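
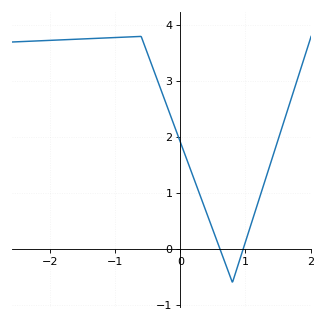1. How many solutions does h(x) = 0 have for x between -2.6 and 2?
2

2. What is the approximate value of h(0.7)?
-0.286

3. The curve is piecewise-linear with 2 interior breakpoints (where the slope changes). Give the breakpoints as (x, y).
(-0.6, 3.8); (0.8, -0.6)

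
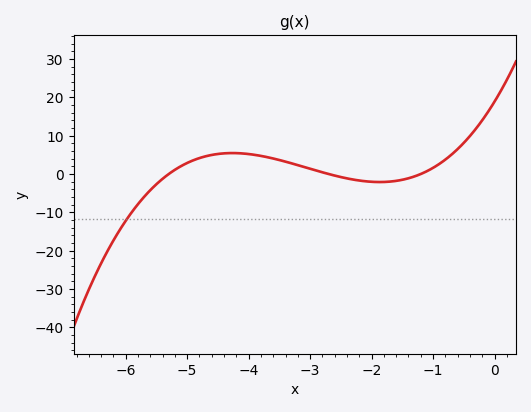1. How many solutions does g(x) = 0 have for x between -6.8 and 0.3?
3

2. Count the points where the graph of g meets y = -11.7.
1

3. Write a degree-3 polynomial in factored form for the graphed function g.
y = 1.1(x + 5.3)(x + 2.7)(x + 1.2)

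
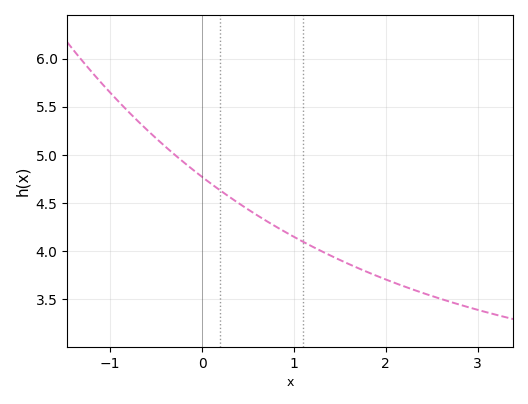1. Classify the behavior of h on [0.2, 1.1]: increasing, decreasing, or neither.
decreasing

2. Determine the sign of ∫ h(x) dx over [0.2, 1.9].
positive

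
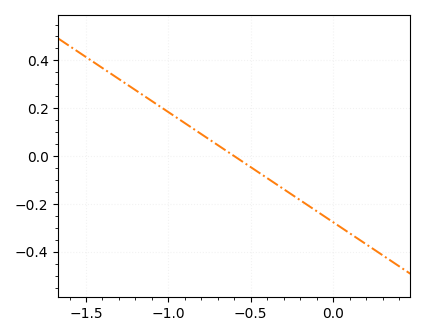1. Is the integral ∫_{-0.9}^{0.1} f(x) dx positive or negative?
negative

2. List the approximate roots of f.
-0.6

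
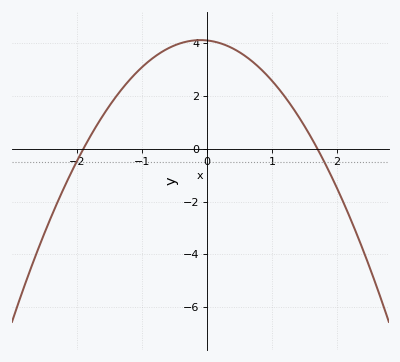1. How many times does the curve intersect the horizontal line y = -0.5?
2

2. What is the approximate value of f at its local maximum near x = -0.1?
4.11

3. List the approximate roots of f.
-1.9, 1.7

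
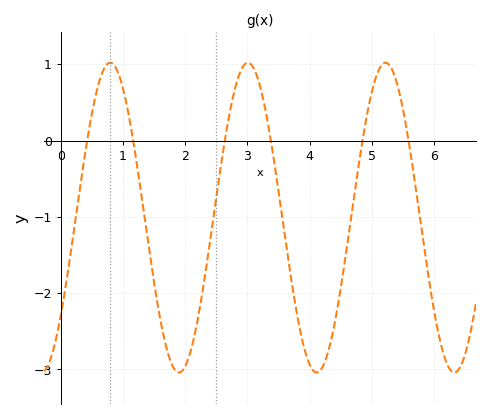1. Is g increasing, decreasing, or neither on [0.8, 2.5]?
neither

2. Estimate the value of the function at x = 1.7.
-2.71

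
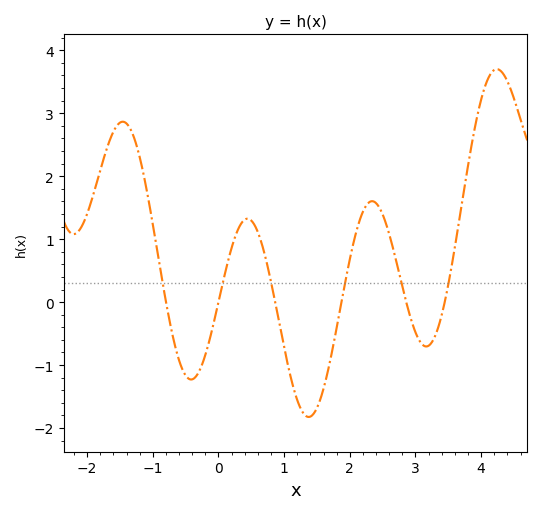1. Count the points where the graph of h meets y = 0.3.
6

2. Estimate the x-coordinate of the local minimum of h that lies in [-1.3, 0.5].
-0.4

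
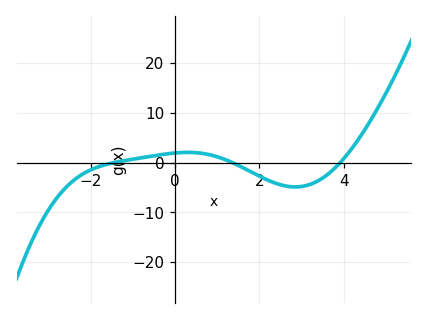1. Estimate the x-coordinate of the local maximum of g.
0.2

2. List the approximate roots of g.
-1.4, 1.4, 4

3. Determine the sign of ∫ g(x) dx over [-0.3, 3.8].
negative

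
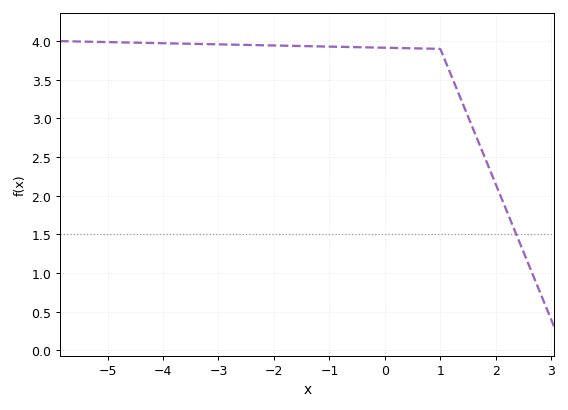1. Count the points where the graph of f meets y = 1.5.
1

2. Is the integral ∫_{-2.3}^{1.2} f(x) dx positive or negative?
positive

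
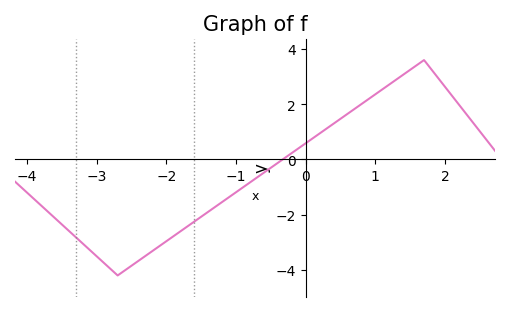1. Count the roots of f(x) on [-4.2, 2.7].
1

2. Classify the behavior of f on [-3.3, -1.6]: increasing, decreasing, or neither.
neither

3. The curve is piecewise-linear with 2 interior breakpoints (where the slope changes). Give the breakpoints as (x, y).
(-2.7, -4.2); (1.7, 3.6)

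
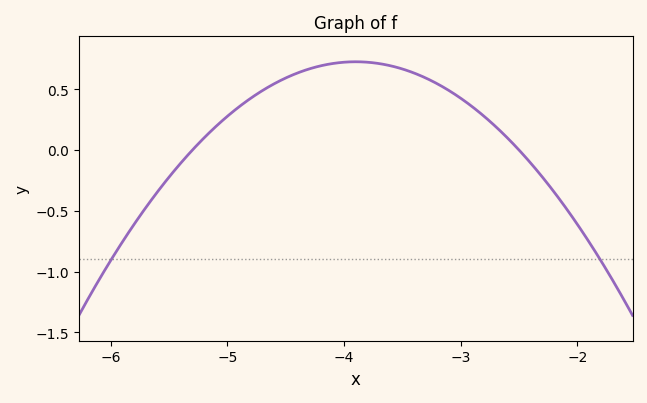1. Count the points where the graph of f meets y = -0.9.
2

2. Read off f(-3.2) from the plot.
0.55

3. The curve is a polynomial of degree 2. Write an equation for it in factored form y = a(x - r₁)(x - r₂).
y = -0.37(x + 5.3)(x + 2.5)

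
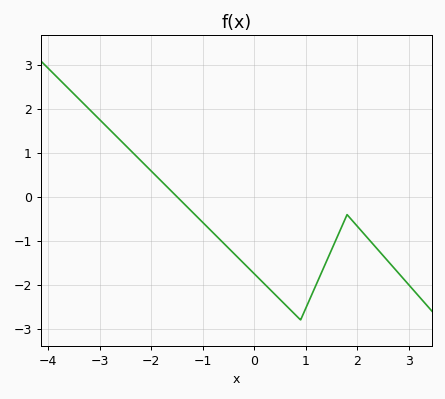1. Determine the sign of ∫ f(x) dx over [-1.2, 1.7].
negative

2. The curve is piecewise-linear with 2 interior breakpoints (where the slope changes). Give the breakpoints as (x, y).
(0.9, -2.8); (1.8, -0.4)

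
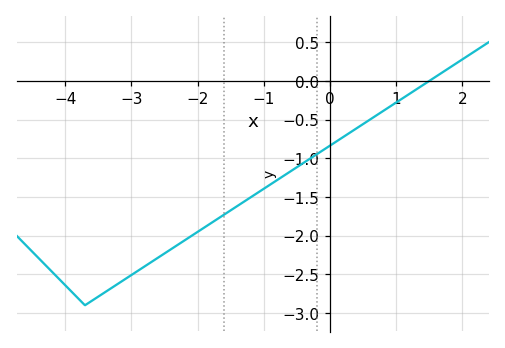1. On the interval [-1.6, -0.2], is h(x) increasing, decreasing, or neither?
increasing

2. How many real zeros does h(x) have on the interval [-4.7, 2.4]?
1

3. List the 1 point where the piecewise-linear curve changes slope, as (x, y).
(-3.7, -2.9)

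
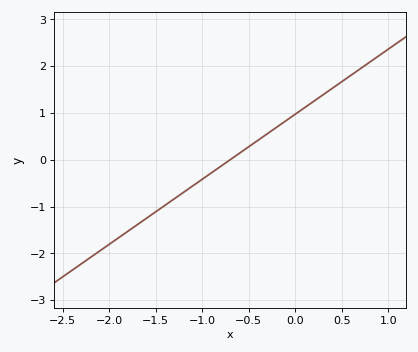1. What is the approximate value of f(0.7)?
1.95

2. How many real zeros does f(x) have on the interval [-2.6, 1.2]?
1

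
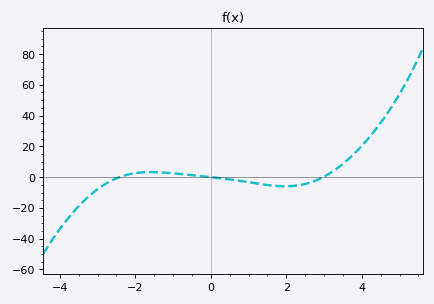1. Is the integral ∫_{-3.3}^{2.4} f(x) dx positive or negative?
negative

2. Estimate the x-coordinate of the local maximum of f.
-1.58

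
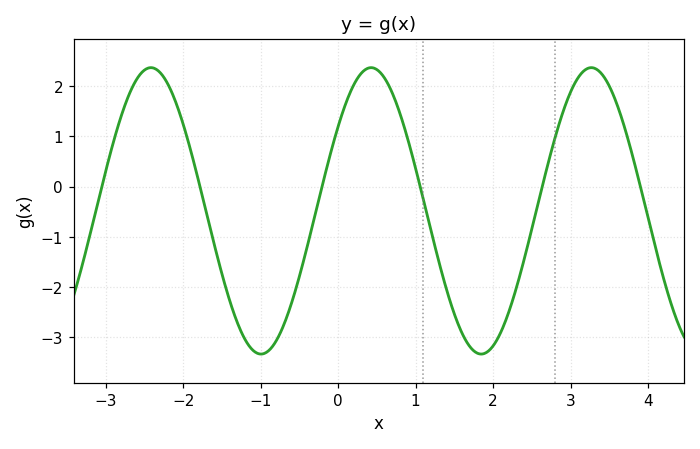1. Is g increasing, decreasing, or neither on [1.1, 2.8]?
neither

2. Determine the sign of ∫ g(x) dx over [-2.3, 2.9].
negative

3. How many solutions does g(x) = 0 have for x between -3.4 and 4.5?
6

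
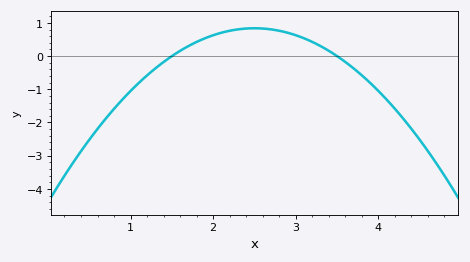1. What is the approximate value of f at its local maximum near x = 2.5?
0.84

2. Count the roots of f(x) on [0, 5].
2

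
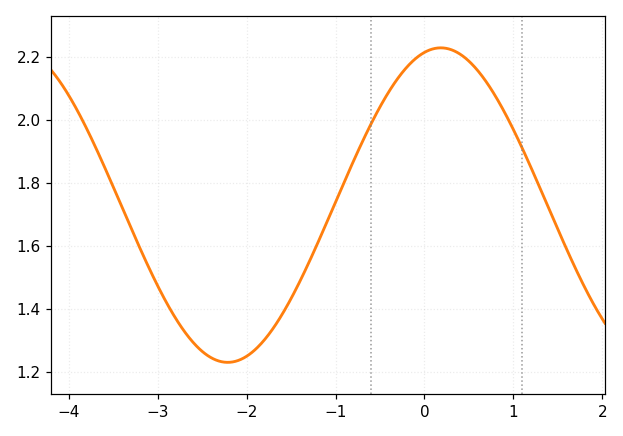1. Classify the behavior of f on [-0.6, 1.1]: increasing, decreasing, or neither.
neither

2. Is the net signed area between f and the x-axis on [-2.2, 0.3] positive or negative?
positive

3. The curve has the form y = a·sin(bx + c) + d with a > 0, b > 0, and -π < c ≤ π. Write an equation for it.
y = 0.5sin(1.31x + 1.33) + 1.73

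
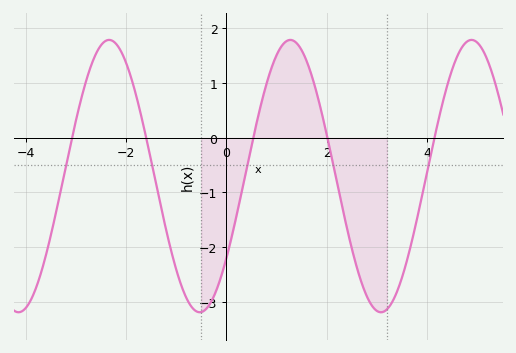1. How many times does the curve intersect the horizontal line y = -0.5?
5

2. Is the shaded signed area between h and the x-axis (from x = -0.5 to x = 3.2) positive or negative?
negative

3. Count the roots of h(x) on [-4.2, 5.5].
5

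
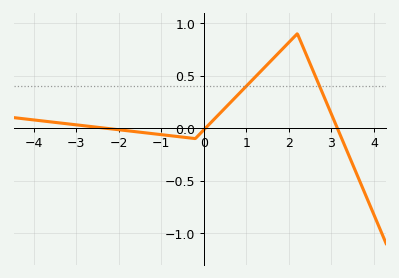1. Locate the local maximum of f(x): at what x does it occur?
2.2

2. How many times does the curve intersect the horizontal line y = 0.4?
2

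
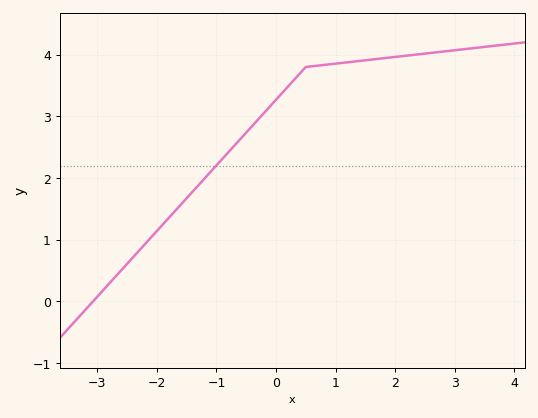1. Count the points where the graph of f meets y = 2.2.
1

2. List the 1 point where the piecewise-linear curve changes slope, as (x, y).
(0.5, 3.8)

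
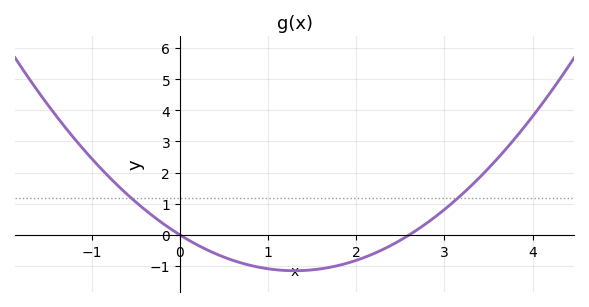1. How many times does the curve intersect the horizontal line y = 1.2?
2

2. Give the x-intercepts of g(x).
0, 2.6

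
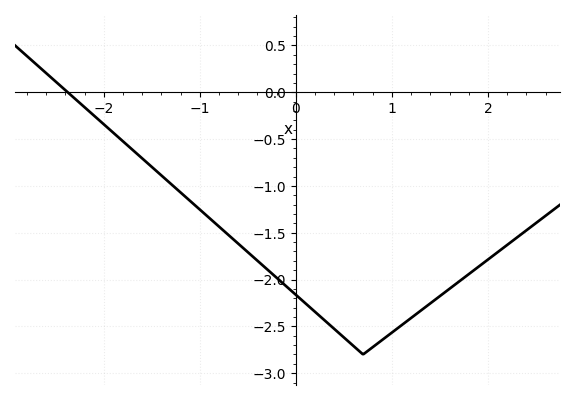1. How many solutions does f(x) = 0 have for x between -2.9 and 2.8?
1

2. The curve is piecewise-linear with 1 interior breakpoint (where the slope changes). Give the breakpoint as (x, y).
(0.7, -2.8)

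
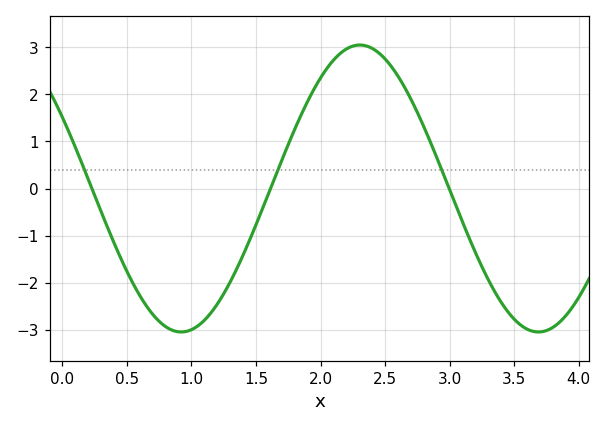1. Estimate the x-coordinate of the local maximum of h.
2.31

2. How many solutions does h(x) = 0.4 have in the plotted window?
3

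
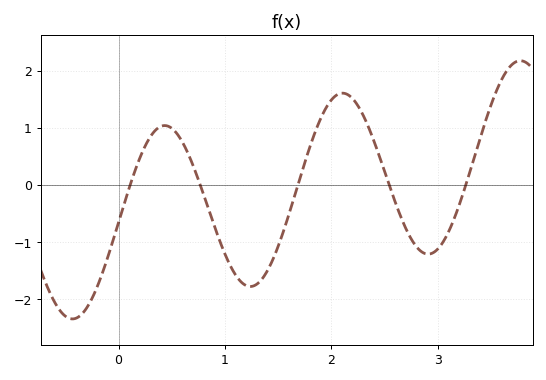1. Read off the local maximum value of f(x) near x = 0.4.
1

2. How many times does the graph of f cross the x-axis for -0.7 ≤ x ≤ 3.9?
5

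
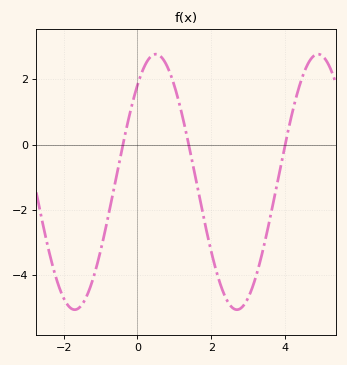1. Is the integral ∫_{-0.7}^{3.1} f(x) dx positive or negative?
negative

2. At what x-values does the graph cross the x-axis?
-0.4, 1.4, 4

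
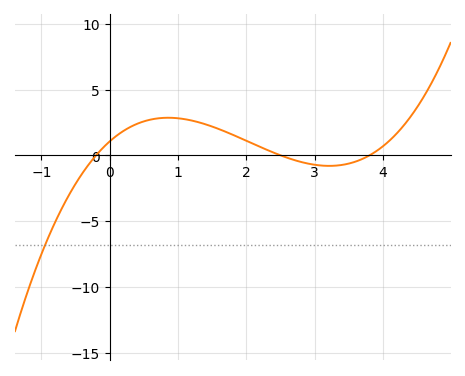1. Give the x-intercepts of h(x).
-0.2, 2.5, 3.8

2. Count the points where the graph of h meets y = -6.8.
1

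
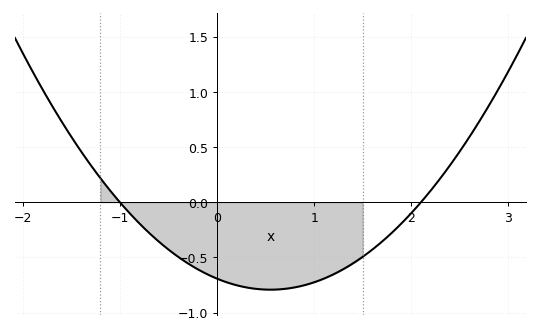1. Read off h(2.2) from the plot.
0.1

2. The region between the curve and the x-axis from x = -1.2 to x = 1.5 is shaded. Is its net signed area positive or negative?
negative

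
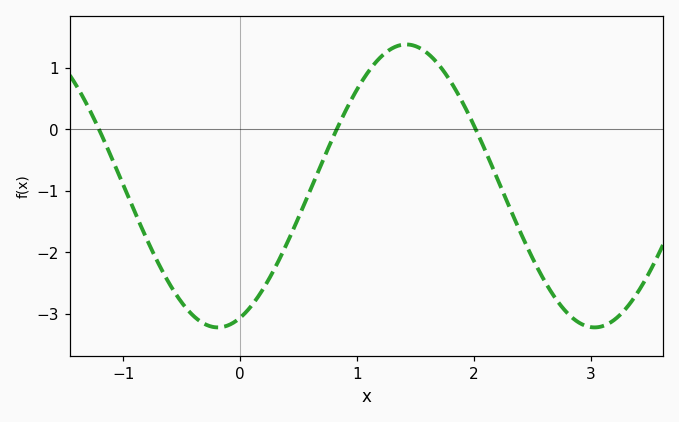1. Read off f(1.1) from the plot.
0.945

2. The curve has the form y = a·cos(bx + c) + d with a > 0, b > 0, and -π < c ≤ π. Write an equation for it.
y = 2.3cos(1.95x - 2.77) - 0.92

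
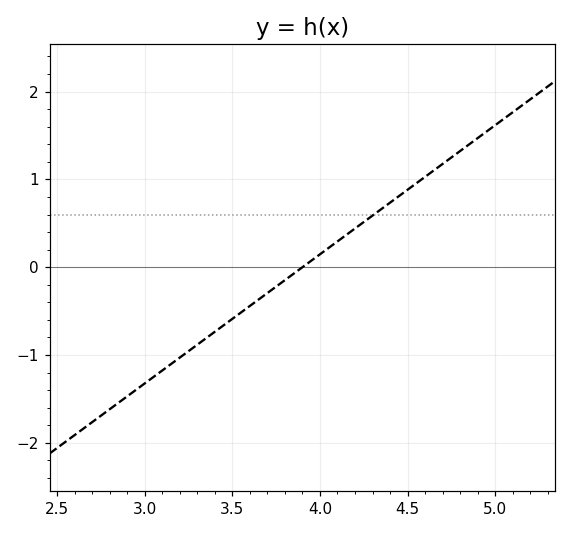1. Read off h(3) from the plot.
-1.3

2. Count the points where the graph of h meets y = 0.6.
1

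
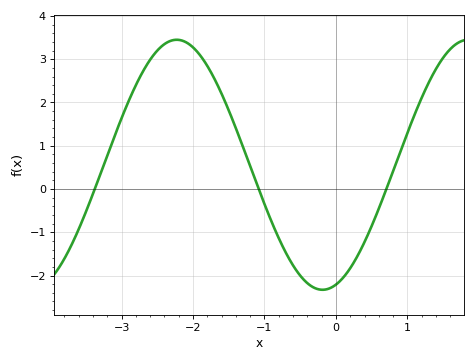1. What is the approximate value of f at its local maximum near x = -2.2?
3.45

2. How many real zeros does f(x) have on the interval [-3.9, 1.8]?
3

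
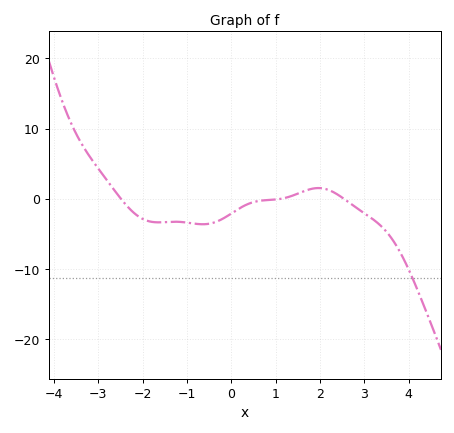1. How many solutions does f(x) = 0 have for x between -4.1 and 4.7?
3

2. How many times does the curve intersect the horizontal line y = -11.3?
1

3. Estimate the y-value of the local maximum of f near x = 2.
2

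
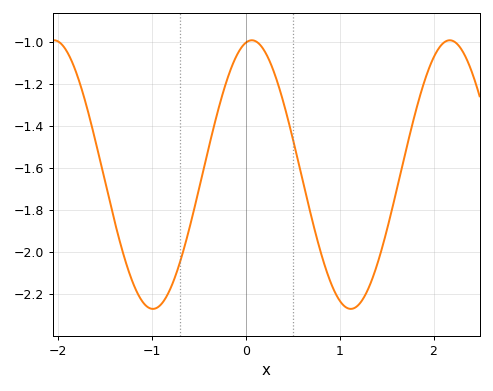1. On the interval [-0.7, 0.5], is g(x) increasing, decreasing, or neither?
neither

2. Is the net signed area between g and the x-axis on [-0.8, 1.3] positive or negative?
negative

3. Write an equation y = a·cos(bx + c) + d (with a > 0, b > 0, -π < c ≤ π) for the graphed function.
y = 0.64cos(3x - 0.19) - 1.63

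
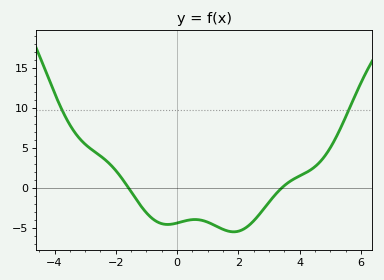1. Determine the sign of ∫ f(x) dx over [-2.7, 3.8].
negative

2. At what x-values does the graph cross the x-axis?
-1.58, 3.41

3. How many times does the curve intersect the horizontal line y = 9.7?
2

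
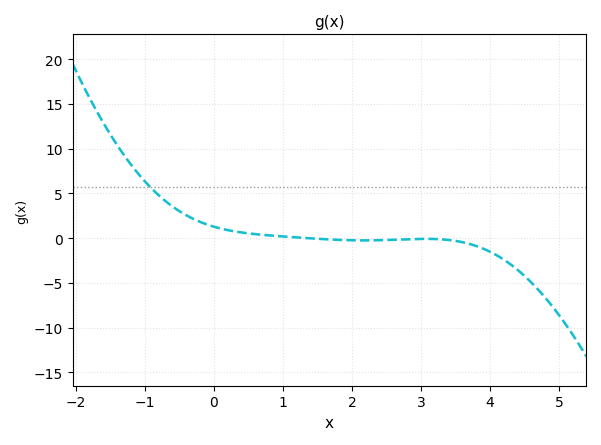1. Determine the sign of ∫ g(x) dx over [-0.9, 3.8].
positive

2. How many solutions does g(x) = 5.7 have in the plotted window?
1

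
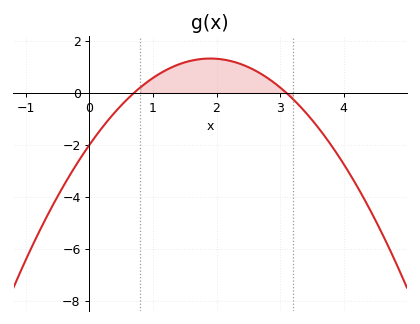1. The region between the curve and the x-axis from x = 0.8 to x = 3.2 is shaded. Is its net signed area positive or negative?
positive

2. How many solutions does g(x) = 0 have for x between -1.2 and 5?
2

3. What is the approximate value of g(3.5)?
-1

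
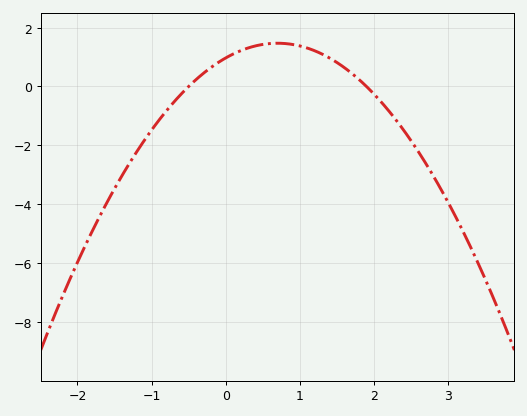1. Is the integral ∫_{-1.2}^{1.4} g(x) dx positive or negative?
positive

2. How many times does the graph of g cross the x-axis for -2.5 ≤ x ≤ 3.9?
2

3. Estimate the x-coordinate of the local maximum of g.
0.7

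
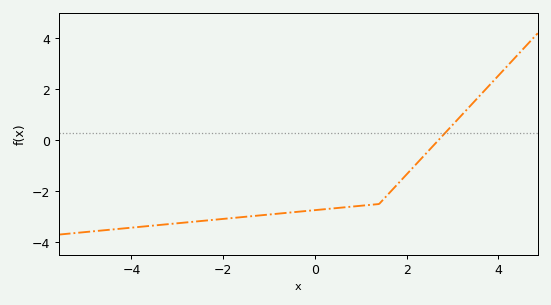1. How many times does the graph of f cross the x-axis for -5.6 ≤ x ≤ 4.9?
1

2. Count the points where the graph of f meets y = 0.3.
1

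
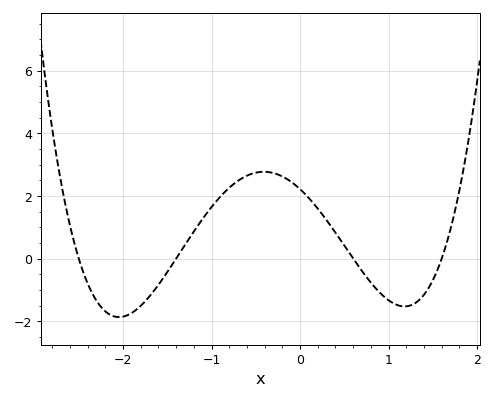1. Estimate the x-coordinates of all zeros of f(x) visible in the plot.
-2.5, -1.4, 0.6, 1.6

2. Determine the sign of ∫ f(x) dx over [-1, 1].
positive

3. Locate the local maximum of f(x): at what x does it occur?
-0.4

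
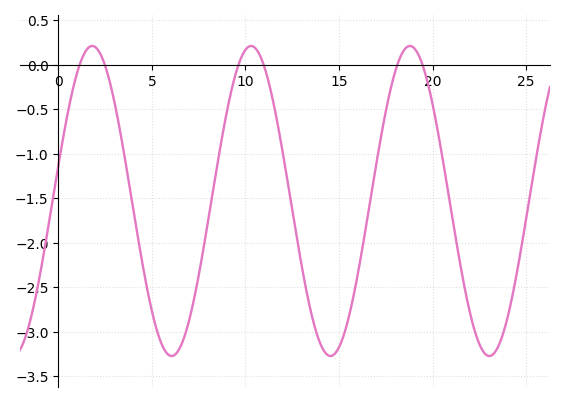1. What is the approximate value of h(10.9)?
0.05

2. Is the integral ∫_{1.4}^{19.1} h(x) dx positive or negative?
negative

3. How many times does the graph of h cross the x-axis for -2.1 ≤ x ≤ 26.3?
6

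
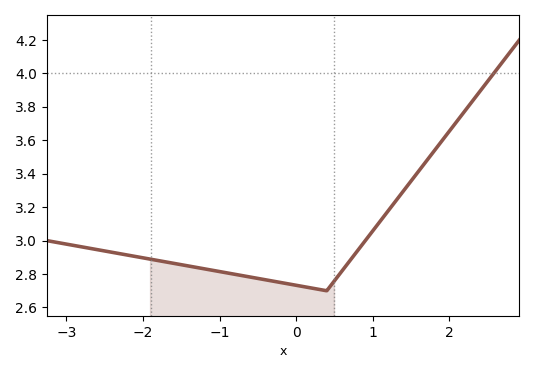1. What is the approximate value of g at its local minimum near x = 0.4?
2.7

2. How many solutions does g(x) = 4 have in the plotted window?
1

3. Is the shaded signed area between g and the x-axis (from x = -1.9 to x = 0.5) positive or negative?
positive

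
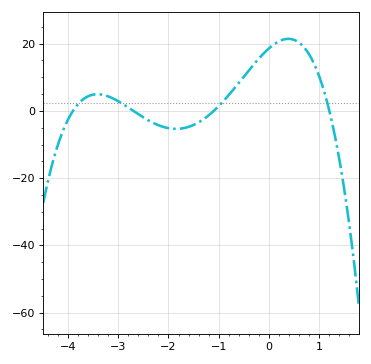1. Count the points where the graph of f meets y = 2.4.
4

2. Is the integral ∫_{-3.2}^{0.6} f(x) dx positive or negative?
positive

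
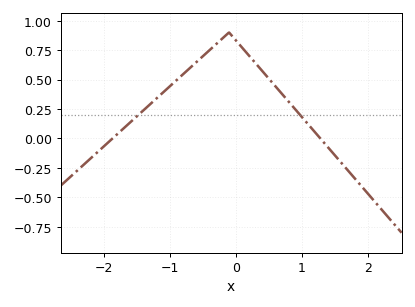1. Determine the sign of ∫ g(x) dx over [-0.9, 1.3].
positive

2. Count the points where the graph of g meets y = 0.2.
2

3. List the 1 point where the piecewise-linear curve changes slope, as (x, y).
(-0.1, 0.9)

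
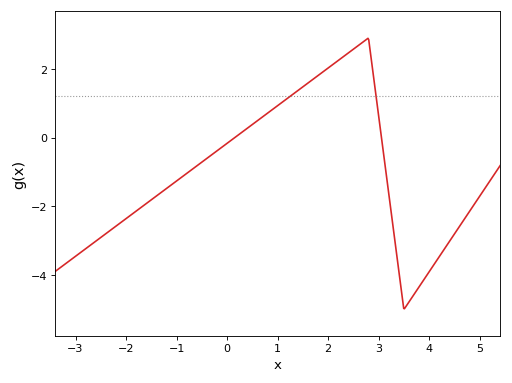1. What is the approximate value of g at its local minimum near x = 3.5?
-5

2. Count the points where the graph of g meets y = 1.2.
2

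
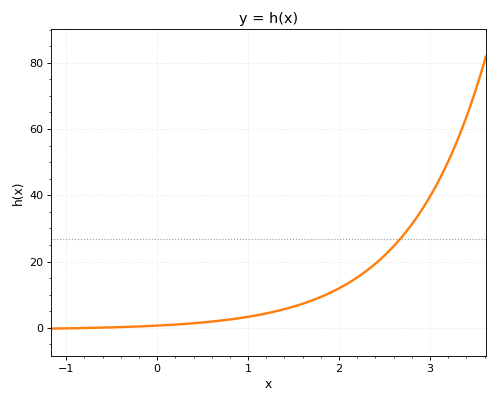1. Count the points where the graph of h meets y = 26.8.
1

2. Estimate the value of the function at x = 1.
3.32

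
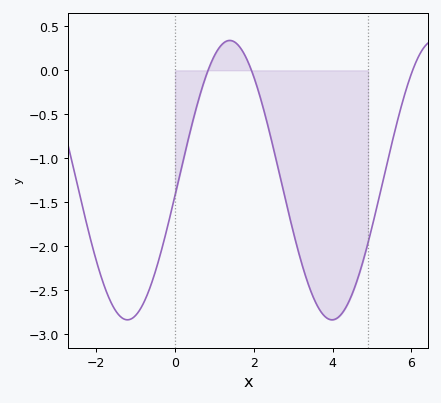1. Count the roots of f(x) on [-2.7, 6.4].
3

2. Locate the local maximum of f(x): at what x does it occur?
1.4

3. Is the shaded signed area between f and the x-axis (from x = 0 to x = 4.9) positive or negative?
negative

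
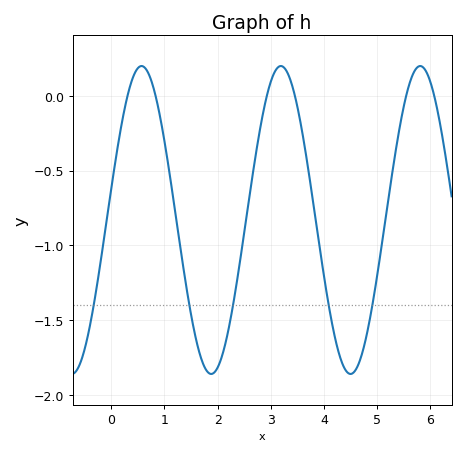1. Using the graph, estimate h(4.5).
-1.86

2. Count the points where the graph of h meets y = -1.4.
5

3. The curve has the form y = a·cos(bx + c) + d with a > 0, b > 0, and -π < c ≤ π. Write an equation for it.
y = 1.03cos(2.4x - 1.37) - 0.83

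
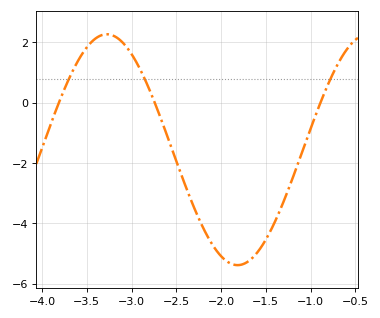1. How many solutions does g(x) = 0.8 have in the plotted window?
3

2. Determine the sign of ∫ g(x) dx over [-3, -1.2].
negative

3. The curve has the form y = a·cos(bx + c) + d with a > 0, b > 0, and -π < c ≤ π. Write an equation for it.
y = 3.83cos(2.1x + 0.76) - 1.56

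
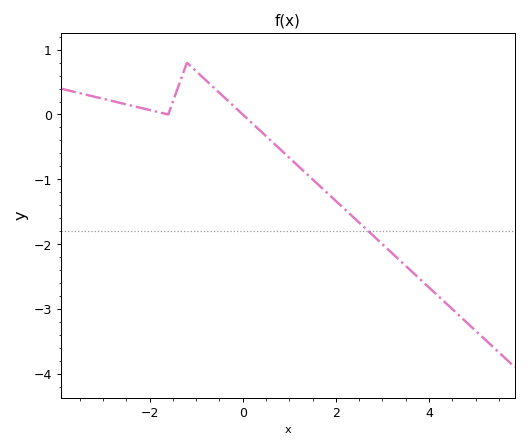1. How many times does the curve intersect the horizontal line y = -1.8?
1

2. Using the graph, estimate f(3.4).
-2.3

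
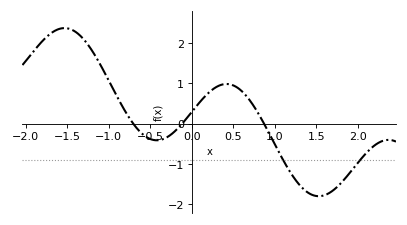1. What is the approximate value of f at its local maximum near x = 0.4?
0.982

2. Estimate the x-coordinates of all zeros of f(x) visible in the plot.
-0.704, -0.114, 0.872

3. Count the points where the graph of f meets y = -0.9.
2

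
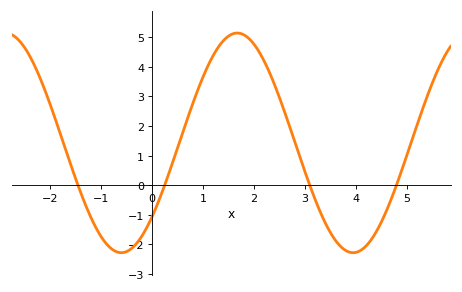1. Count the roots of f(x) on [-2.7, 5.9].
4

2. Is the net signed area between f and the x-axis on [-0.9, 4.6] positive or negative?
positive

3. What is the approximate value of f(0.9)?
3.2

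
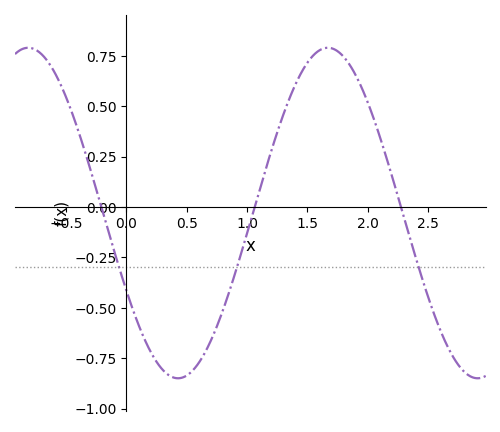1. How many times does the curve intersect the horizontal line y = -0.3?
3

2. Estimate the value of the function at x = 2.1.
0.349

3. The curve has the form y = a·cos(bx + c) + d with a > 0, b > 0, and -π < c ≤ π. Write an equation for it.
y = 0.82cos(2.53x + 2.06) - 0.03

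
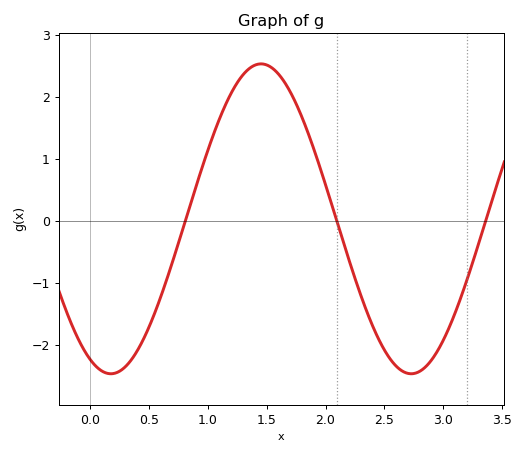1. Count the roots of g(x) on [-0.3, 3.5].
3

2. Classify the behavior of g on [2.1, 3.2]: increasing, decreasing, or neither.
neither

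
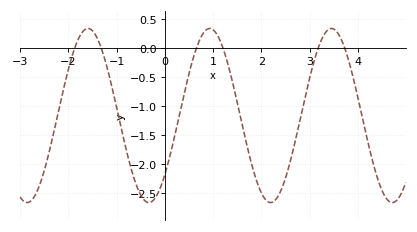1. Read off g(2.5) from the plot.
-2.25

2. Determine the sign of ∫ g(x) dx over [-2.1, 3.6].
negative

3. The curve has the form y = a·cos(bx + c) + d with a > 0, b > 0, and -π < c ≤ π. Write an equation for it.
y = 1.5cos(2.5x - 2.3) - 1.16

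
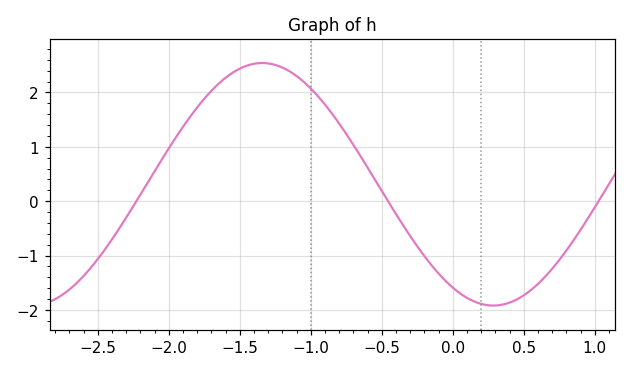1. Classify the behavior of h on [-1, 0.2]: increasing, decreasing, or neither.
decreasing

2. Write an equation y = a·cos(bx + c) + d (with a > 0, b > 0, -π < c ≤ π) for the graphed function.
y = 2.23cos(1.9x + 2.6) + 0.31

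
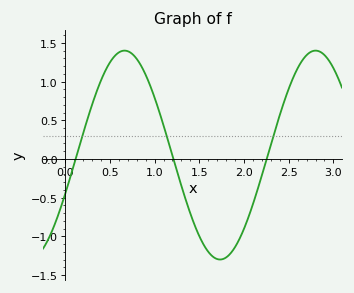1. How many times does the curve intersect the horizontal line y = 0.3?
3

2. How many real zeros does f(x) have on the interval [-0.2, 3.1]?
3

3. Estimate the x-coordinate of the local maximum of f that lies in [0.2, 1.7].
0.65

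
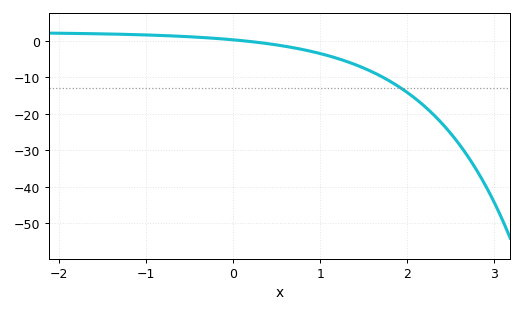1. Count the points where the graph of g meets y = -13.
1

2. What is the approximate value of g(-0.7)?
1.39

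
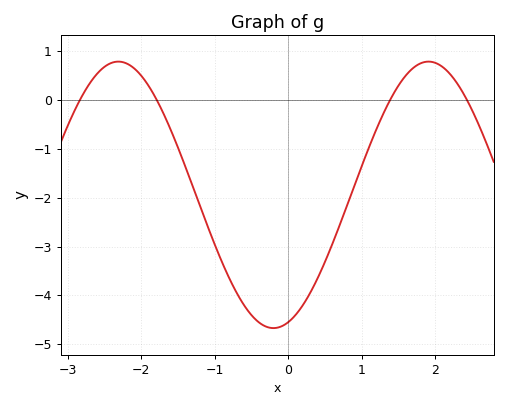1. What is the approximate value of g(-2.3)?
0.79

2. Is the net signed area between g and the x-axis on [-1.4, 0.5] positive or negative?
negative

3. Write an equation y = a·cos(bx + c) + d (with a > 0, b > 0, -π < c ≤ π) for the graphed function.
y = 2.73cos(1.49x - 2.84) - 1.94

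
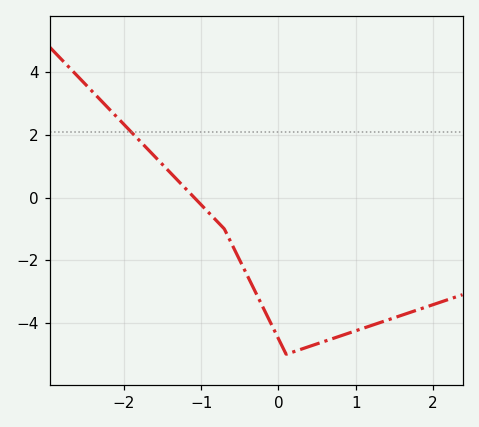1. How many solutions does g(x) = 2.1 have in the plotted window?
1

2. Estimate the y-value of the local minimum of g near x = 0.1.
-5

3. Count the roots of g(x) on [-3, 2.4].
1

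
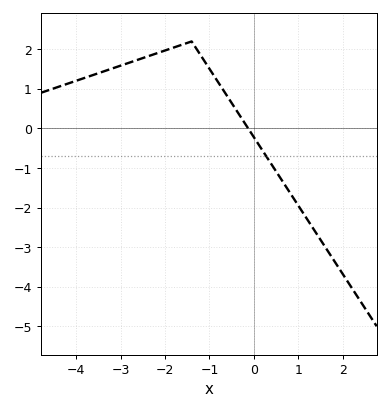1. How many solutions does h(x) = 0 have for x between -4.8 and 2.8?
1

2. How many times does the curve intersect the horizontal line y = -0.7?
1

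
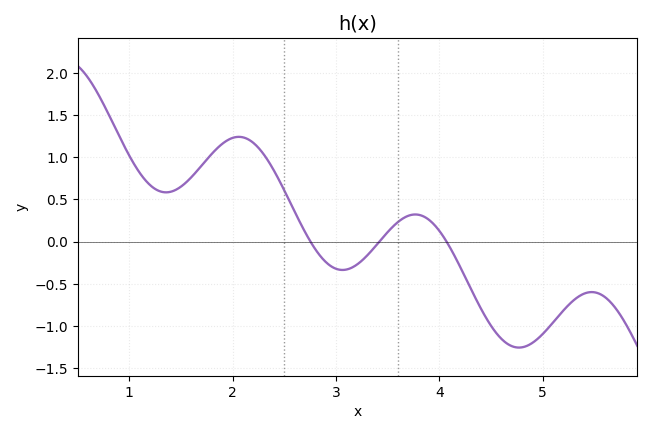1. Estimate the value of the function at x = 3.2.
-0.276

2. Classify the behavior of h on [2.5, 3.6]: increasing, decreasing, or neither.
neither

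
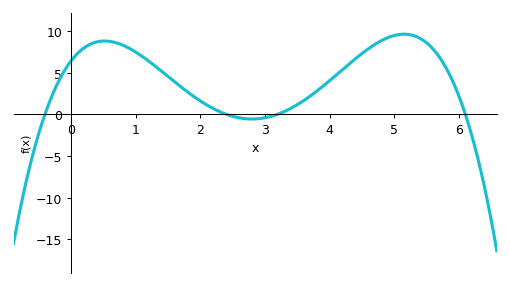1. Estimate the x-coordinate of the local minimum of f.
2.8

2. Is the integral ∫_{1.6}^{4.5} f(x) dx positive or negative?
positive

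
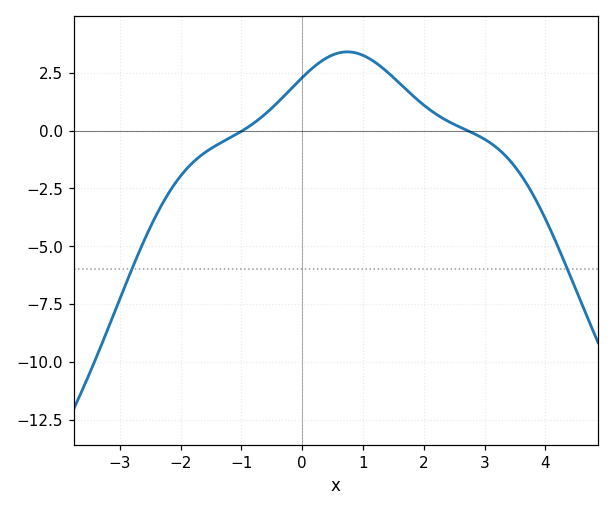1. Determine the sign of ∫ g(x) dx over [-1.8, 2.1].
positive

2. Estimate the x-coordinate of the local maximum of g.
0.74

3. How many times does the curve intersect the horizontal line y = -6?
2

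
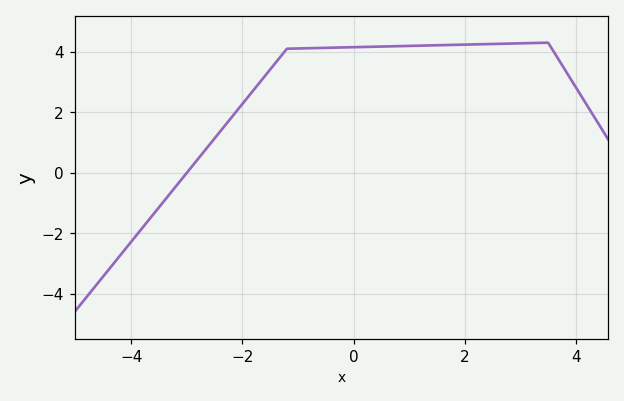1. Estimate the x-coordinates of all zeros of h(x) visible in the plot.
-3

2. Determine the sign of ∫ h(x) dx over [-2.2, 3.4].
positive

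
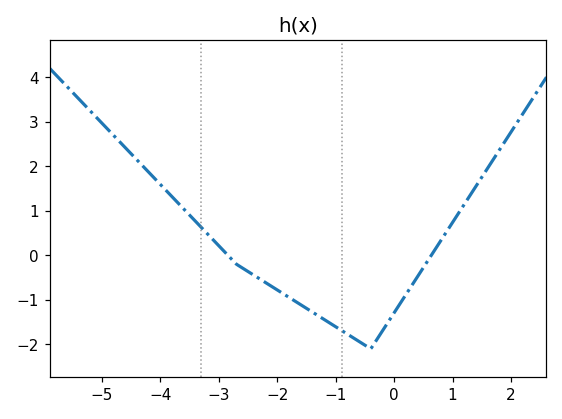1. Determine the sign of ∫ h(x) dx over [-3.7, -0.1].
negative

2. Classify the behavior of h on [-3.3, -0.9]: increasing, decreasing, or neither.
decreasing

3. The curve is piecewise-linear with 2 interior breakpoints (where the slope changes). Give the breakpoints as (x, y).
(-2.7, -0.2); (-0.4, -2.1)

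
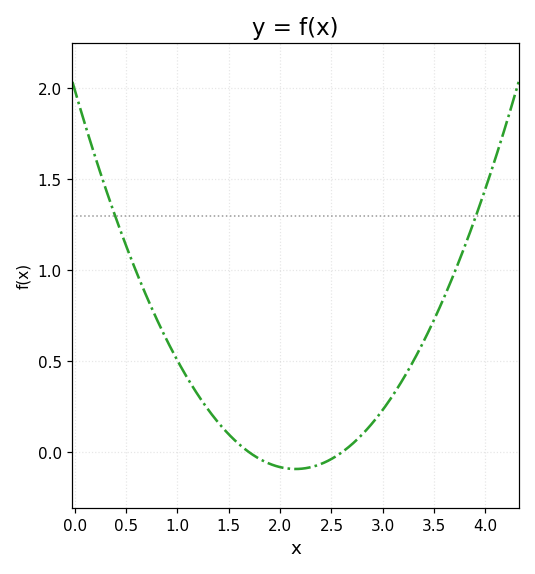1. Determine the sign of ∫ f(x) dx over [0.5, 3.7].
positive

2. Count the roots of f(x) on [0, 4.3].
2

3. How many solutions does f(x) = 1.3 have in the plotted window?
2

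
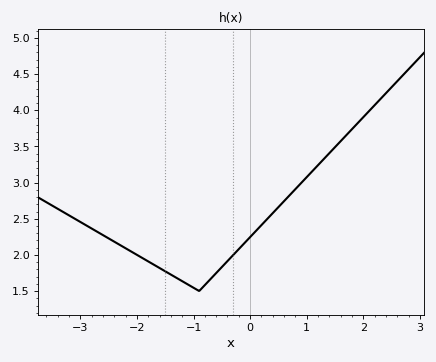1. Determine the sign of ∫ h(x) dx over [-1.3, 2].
positive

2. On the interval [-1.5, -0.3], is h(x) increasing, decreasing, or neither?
neither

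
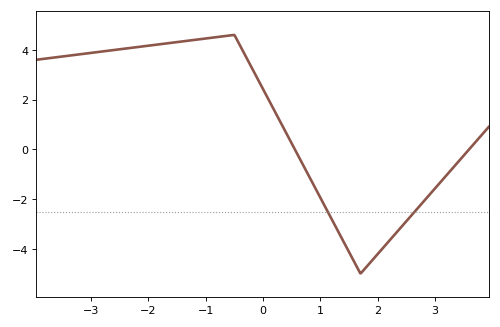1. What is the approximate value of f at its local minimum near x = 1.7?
-5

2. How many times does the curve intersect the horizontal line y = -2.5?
2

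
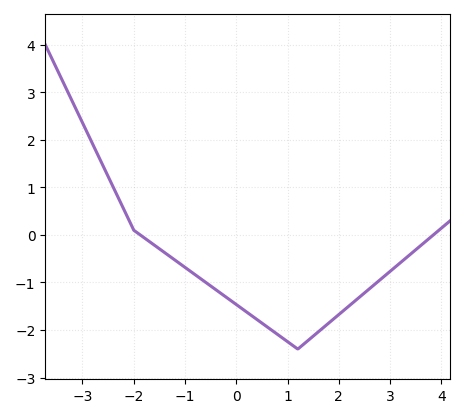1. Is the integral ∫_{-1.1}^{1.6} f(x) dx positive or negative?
negative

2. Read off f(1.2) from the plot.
-2.4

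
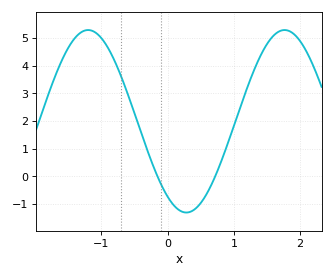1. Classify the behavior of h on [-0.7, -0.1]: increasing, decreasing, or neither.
decreasing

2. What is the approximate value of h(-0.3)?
0.906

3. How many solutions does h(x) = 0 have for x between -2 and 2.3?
2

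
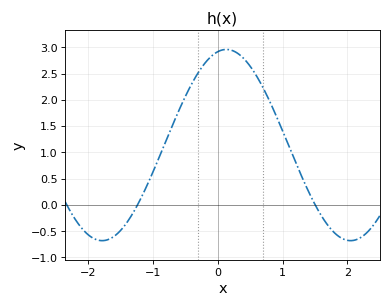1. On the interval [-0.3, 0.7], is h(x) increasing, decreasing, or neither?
neither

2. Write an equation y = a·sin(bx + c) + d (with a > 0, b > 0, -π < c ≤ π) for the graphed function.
y = 1.82sin(1.6x + 1.4) + 1.14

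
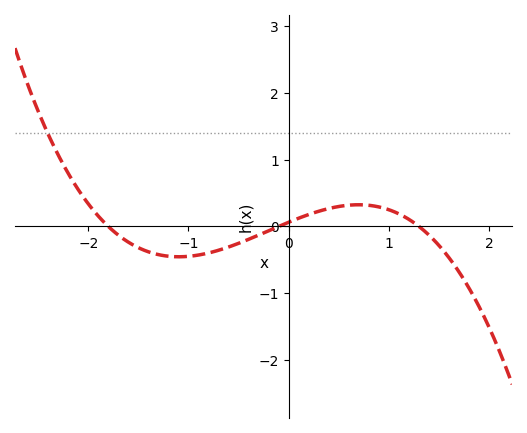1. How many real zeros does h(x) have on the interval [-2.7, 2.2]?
3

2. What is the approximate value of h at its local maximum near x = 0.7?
0.324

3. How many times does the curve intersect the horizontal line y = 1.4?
1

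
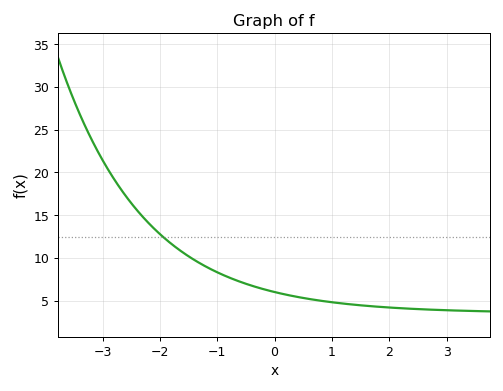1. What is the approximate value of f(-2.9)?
20.5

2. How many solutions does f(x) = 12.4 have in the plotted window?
1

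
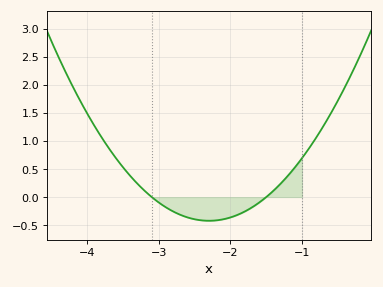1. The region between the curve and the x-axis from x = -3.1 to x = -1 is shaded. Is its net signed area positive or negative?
negative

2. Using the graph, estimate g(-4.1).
1.72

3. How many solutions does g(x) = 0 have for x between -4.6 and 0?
2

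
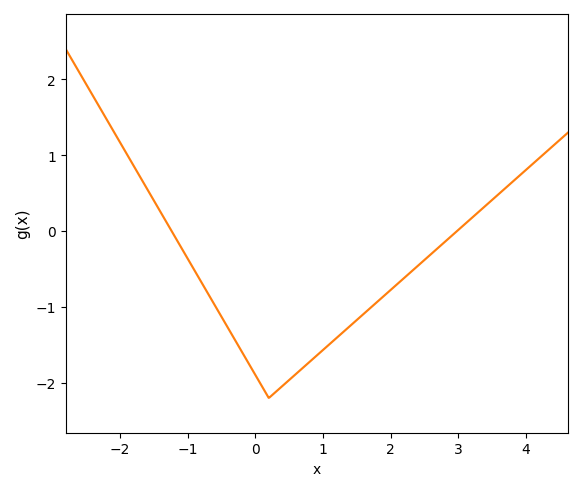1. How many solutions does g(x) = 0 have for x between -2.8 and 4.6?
2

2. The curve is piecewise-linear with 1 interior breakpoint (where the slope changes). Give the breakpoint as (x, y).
(0.2, -2.2)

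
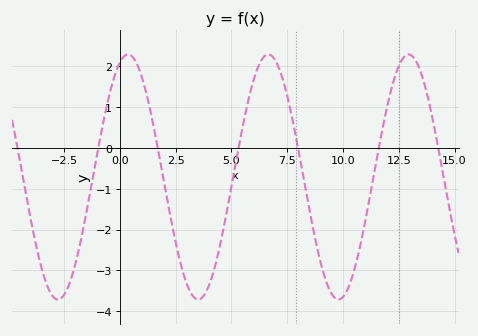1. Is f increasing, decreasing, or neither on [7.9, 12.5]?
neither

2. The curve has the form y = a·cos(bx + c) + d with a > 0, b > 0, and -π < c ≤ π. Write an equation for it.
y = 3cos(1x - 0.37) - 0.71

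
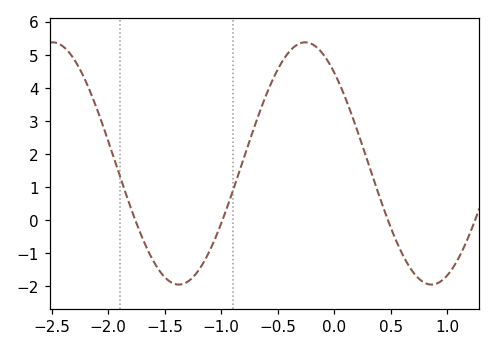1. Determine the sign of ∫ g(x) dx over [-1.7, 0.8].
positive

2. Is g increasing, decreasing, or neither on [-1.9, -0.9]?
neither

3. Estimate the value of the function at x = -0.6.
3.8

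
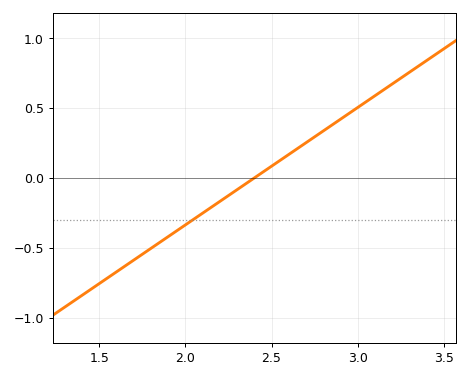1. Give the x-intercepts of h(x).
2.4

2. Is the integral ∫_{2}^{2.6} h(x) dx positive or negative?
negative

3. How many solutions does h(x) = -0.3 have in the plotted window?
1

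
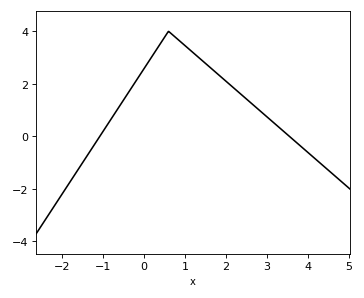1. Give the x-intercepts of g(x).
-1, 3.6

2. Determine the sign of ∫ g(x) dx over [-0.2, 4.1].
positive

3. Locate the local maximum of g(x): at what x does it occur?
0.6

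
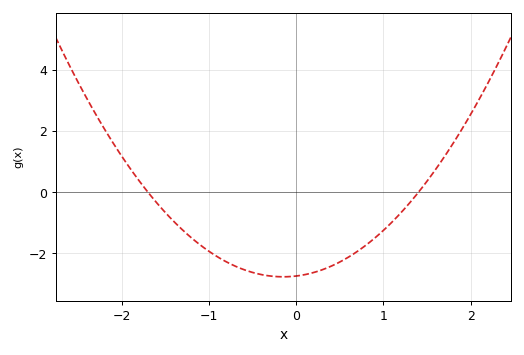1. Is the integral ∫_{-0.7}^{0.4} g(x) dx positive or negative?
negative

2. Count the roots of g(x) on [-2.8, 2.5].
2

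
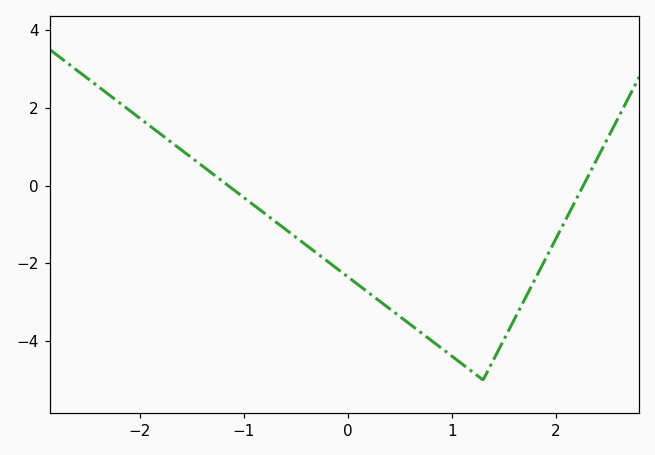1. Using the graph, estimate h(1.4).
-4.48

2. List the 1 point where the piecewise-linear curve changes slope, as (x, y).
(1.3, -5)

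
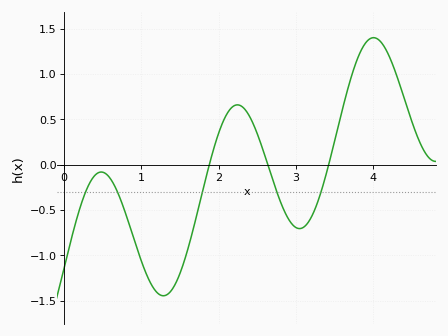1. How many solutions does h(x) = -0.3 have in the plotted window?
5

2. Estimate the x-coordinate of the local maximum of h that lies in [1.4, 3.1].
2.2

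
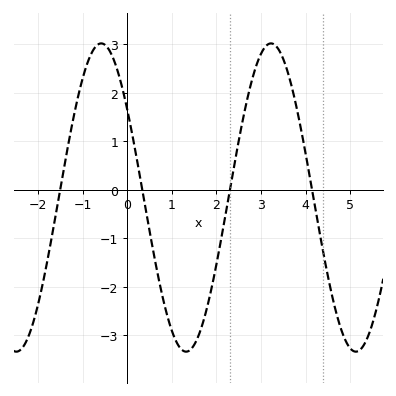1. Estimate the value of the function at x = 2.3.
-0.019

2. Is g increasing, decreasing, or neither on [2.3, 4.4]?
neither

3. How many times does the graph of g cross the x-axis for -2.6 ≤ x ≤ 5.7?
4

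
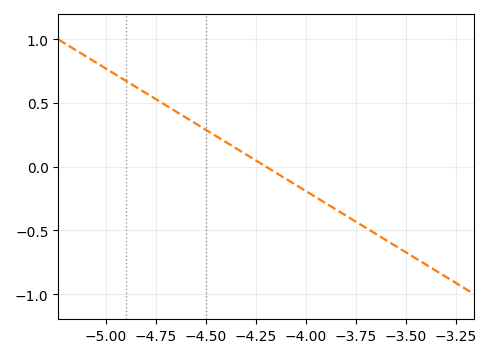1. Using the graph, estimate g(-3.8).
-0.384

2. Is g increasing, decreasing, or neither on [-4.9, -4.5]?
decreasing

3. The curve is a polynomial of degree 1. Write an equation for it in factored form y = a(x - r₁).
y = -0.96(x + 4.2)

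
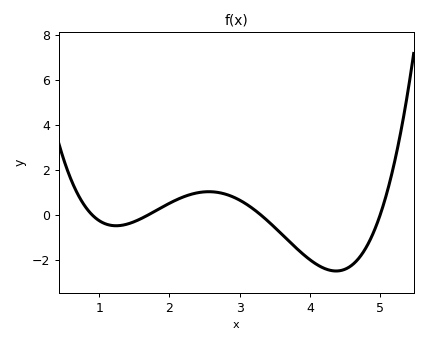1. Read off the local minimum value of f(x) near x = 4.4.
-2.4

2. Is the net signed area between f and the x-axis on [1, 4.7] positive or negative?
negative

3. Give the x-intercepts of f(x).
0.9, 1.7, 3.3, 5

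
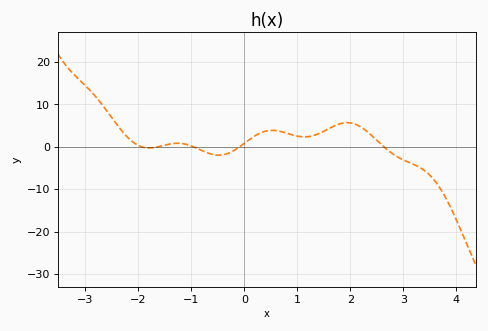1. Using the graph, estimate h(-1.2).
1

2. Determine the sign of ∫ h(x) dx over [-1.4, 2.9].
positive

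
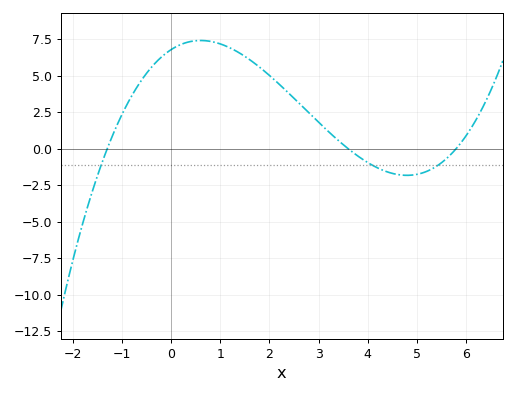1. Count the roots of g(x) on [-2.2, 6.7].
3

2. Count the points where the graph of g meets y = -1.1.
3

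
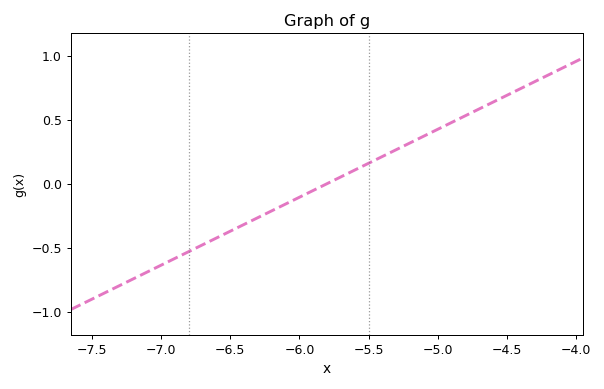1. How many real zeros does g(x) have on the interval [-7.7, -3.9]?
1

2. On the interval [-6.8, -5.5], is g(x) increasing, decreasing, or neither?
increasing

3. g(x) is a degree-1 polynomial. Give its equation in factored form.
y = 0.53(x + 5.8)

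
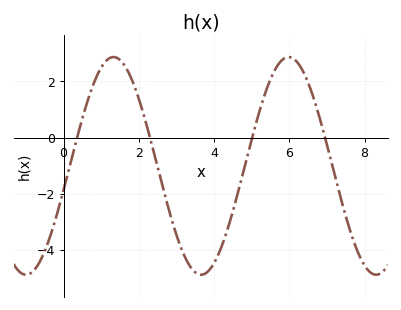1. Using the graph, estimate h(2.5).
-1.06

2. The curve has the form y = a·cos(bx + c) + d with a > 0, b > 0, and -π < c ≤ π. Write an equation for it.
y = 3.88cos(1.35x - 1.79) - 1.01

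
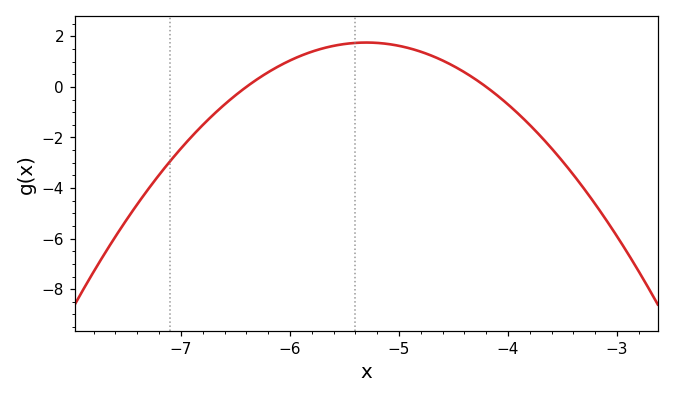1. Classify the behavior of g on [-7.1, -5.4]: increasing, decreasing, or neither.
increasing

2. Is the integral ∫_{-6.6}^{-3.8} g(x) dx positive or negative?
positive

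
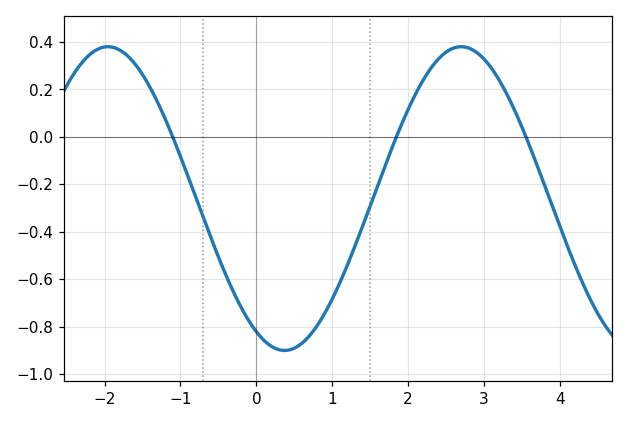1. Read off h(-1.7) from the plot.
0.342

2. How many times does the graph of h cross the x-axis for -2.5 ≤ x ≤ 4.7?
3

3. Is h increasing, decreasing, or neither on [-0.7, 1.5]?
neither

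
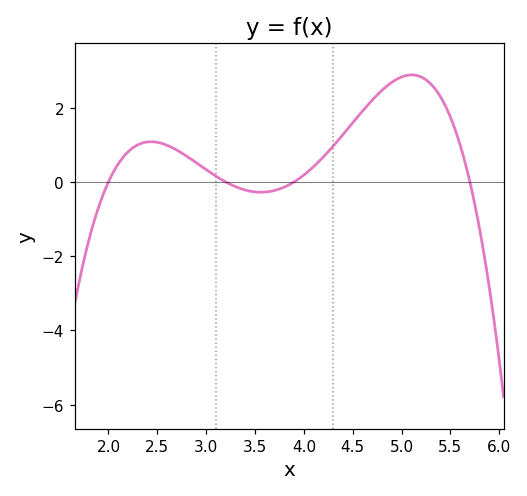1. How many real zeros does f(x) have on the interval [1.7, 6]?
4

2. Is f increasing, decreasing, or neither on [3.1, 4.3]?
neither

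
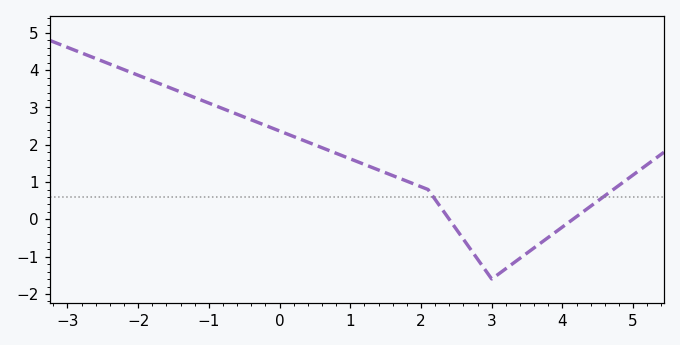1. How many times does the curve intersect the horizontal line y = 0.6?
2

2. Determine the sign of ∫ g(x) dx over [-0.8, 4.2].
positive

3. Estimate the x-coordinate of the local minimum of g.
3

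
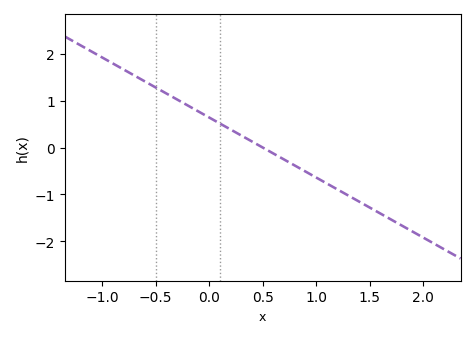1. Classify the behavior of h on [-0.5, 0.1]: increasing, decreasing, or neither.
decreasing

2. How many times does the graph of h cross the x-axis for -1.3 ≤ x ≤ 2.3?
1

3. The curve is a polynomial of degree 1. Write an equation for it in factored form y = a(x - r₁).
y = -1.28(x - 0.5)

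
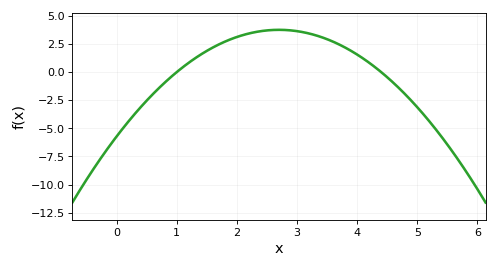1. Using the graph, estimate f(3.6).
2.8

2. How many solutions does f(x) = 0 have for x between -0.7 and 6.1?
2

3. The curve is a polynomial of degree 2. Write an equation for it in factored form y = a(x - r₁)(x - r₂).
y = -1.3(x - 1)(x - 4.4)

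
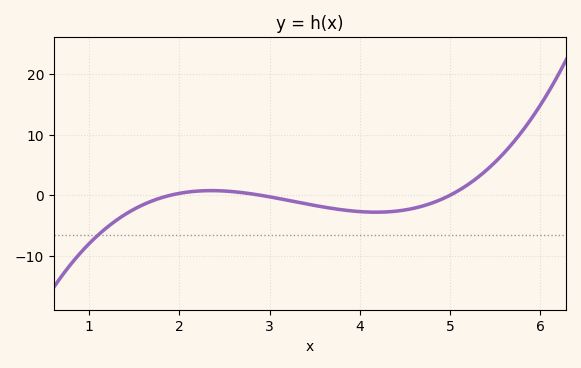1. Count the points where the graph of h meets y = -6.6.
1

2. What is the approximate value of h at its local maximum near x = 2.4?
0.767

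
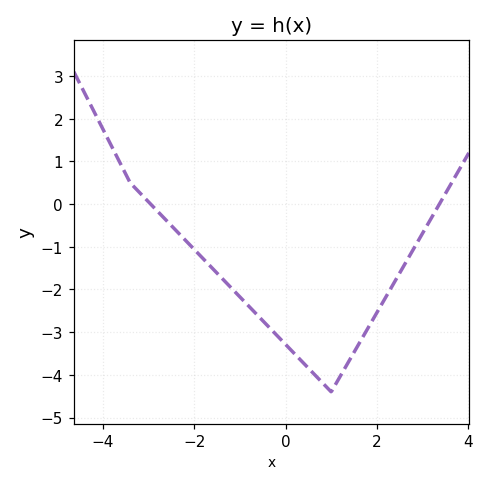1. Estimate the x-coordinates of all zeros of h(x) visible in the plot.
-2.95, 3.37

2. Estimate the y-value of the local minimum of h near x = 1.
-4.4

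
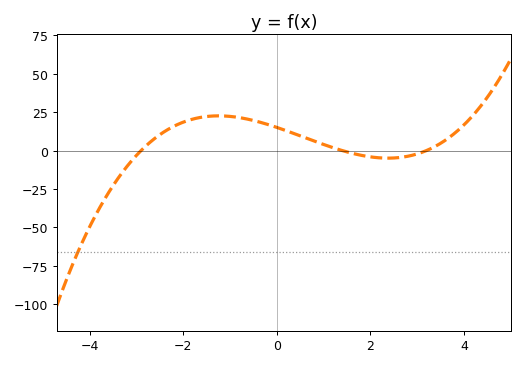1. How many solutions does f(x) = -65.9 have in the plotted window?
1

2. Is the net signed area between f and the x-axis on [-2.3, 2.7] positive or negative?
positive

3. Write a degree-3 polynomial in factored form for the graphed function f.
y = 1.16(x + 2.9)(x - 1.4)(x - 3.2)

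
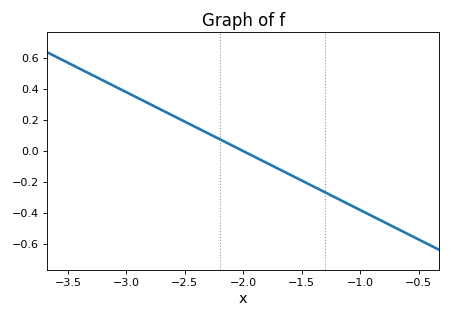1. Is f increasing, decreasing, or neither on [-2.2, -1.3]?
decreasing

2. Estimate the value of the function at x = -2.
0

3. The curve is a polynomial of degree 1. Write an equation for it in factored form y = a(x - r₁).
y = -0.38(x + 2)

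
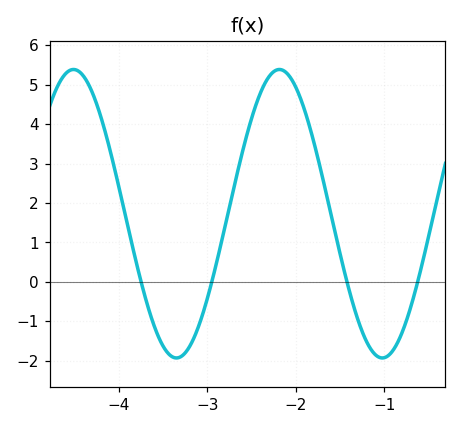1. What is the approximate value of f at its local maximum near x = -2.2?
5.4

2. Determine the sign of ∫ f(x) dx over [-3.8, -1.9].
positive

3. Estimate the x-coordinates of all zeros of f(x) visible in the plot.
-3.7, -3, -1.4, -0.6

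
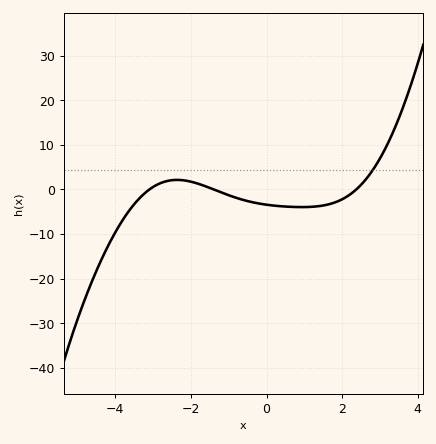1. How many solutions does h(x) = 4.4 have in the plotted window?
1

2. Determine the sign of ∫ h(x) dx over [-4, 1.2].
negative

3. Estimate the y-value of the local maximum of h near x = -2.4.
2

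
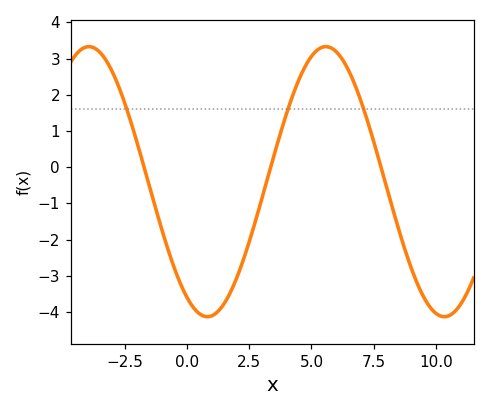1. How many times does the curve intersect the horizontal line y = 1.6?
3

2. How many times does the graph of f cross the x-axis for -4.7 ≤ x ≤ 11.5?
3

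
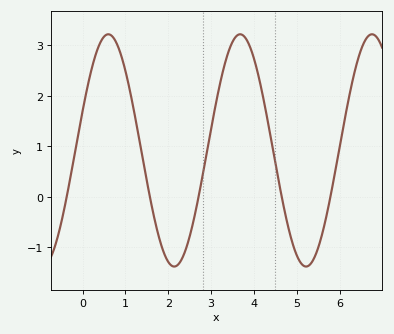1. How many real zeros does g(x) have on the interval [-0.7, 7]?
5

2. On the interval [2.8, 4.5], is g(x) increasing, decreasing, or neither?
neither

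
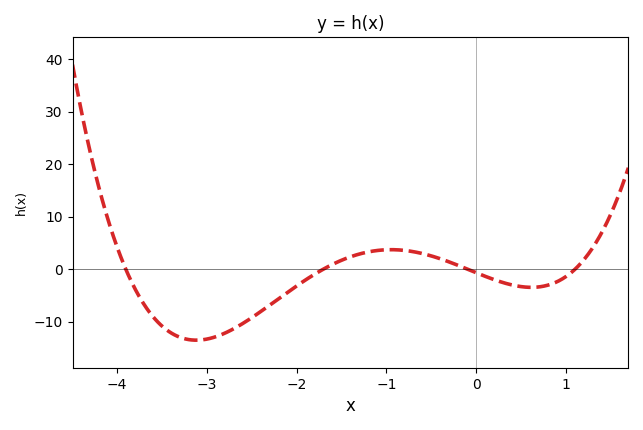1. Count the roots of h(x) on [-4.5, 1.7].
4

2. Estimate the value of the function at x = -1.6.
1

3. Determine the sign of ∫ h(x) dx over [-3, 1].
negative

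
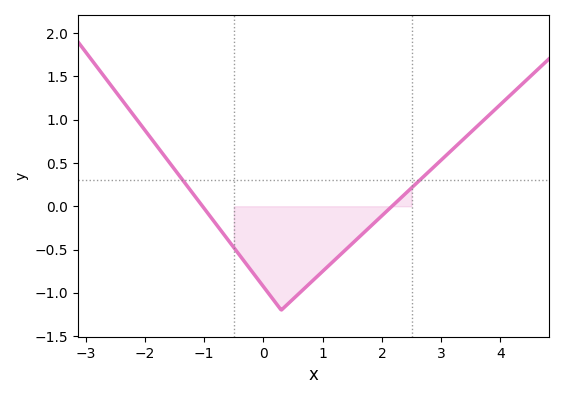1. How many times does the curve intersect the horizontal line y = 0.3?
2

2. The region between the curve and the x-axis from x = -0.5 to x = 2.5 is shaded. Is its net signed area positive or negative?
negative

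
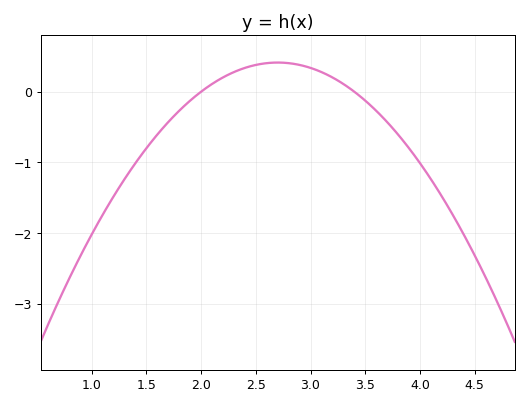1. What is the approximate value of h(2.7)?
0.4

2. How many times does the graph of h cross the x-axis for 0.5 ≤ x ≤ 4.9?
2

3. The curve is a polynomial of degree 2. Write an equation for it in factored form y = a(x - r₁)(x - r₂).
y = -0.84(x - 2)(x - 3.4)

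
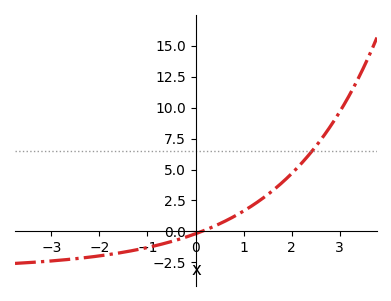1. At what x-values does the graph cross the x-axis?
0.13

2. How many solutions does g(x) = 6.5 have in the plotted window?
1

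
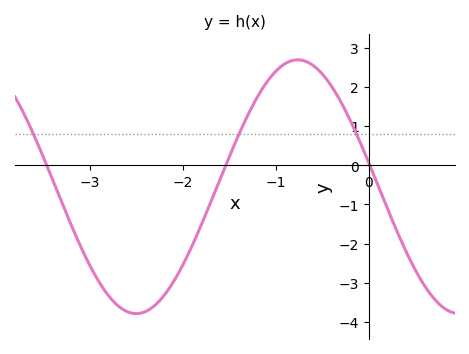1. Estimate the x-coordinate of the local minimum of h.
-2.5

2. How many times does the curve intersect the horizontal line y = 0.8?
3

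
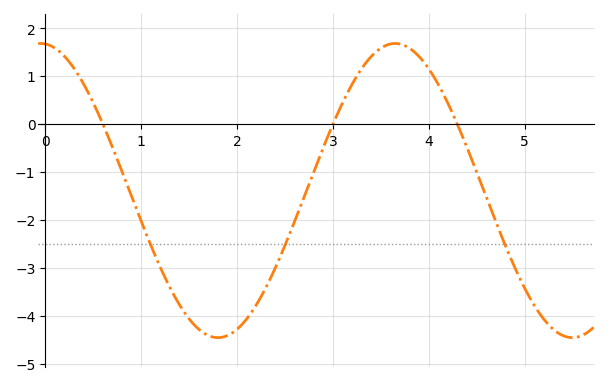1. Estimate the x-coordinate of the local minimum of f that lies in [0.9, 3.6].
1.8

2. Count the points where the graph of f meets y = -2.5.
3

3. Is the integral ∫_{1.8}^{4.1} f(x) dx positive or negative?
negative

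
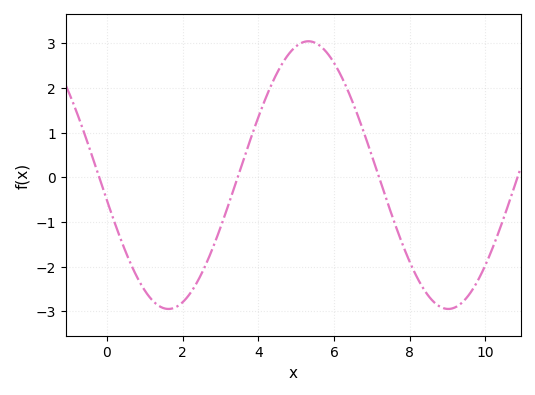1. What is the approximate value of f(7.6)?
-1.02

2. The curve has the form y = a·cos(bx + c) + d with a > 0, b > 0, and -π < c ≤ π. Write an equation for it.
y = 3cos(0.85x + 1.76) + 0.05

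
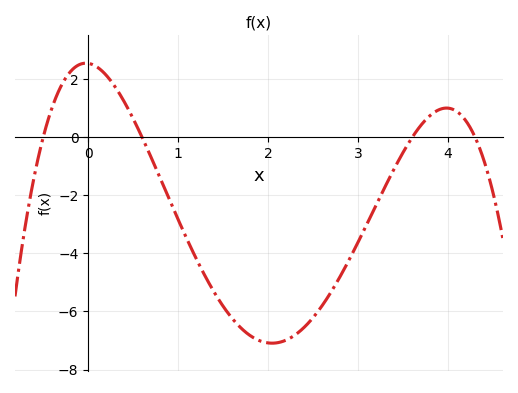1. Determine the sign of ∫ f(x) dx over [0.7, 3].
negative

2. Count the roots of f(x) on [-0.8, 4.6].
4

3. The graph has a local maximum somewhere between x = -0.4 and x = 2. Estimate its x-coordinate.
-0.026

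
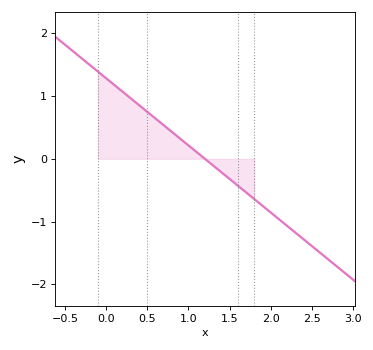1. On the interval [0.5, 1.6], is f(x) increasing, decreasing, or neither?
decreasing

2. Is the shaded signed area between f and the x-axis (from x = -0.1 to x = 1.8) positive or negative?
positive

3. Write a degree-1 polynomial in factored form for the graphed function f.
y = -1.07(x - 1.2)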